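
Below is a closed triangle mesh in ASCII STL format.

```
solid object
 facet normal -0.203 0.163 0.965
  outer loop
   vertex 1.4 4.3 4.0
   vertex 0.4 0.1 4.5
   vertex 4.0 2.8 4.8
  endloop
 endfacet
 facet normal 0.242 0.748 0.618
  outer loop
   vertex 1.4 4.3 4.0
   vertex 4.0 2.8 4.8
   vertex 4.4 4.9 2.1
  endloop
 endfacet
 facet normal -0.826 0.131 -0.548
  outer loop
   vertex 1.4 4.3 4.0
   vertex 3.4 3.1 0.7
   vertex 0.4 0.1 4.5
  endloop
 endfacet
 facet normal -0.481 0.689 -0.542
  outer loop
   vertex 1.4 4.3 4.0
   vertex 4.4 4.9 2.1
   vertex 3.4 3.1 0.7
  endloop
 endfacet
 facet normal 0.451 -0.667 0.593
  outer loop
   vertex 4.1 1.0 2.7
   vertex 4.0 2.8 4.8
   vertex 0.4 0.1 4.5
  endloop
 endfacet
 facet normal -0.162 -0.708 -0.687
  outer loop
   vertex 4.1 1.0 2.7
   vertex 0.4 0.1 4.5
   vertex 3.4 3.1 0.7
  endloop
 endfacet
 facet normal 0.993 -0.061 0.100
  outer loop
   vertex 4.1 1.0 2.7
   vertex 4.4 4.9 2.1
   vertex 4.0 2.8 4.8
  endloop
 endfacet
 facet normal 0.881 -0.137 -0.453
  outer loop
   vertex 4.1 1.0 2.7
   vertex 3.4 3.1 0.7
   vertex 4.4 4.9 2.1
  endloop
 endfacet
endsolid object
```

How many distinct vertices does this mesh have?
6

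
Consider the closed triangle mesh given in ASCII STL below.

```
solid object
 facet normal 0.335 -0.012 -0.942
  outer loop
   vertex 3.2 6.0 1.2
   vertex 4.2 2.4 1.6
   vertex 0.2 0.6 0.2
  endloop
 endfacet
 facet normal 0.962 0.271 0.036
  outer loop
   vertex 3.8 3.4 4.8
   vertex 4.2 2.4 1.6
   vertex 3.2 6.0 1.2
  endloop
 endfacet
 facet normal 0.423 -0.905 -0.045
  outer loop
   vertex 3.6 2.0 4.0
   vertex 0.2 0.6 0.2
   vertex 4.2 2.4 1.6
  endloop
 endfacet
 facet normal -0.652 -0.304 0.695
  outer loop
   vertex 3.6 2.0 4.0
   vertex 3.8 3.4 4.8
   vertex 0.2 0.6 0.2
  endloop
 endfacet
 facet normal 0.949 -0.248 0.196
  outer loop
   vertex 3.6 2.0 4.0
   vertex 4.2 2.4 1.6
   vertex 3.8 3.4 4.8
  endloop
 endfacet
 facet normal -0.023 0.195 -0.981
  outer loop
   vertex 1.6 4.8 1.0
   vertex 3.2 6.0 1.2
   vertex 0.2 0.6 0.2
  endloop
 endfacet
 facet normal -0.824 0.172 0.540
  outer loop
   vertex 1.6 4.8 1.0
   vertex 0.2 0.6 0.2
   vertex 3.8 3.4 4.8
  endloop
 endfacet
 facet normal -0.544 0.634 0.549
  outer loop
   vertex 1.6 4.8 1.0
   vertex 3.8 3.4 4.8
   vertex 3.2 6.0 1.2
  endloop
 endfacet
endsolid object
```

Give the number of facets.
8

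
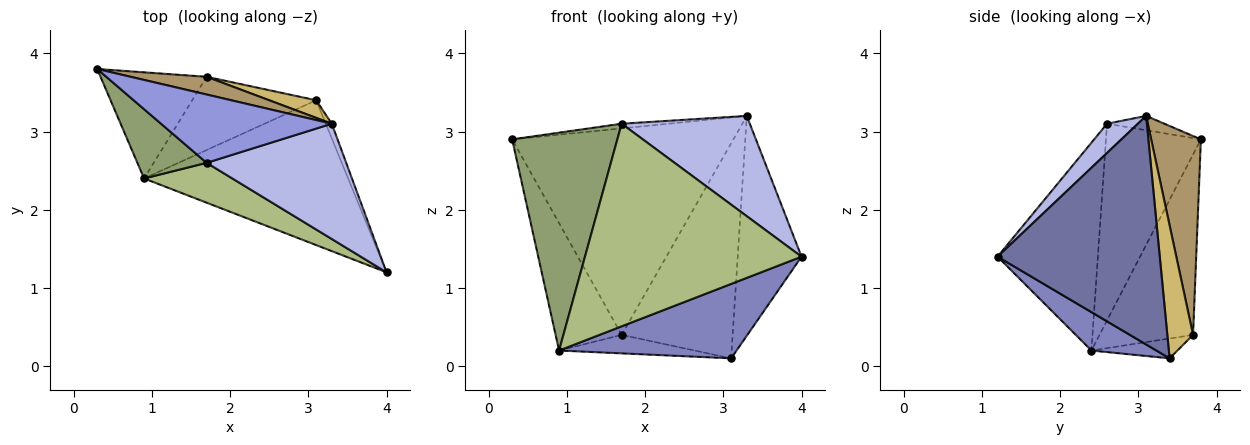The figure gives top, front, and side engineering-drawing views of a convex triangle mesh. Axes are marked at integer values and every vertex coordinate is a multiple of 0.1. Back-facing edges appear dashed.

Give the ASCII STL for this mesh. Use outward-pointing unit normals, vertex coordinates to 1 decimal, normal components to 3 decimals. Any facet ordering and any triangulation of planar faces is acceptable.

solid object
 facet normal 0.930 0.366 -0.025
  outer loop
   vertex 3.3 3.1 3.2
   vertex 4.0 1.2 1.4
   vertex 3.1 3.4 0.1
  endloop
 endfacet
 facet normal 0.165 -0.451 -0.877
  outer loop
   vertex 0.9 2.4 0.2
   vertex 3.1 3.4 0.1
   vertex 4.0 1.2 1.4
  endloop
 endfacet
 facet normal -0.083 0.068 0.994
  outer loop
   vertex 1.7 2.6 3.1
   vertex 3.3 3.1 3.2
   vertex 0.3 3.8 2.9
  endloop
 endfacet
 facet normal 0.156 -0.648 0.745
  outer loop
   vertex 1.7 2.6 3.1
   vertex 4.0 1.2 1.4
   vertex 3.3 3.1 3.2
  endloop
 endfacet
 facet normal -0.652 -0.722 0.230
  outer loop
   vertex 1.7 2.6 3.1
   vertex 0.3 3.8 2.9
   vertex 0.9 2.4 0.2
  endloop
 endfacet
 facet normal -0.414 -0.893 0.176
  outer loop
   vertex 1.7 2.6 3.1
   vertex 0.9 2.4 0.2
   vertex 4.0 1.2 1.4
  endloop
 endfacet
 facet normal -0.736 0.520 -0.433
  outer loop
   vertex 1.7 3.7 0.4
   vertex 0.9 2.4 0.2
   vertex 0.3 3.8 2.9
  endloop
 endfacet
 facet normal -0.153 0.242 -0.958
  outer loop
   vertex 1.7 3.7 0.4
   vertex 3.1 3.4 0.1
   vertex 0.9 2.4 0.2
  endloop
 endfacet
 facet normal 0.219 0.972 0.083
  outer loop
   vertex 1.7 3.7 0.4
   vertex 0.3 3.8 2.9
   vertex 3.3 3.1 3.2
  endloop
 endfacet
 facet normal 0.225 0.971 0.079
  outer loop
   vertex 1.7 3.7 0.4
   vertex 3.3 3.1 3.2
   vertex 3.1 3.4 0.1
  endloop
 endfacet
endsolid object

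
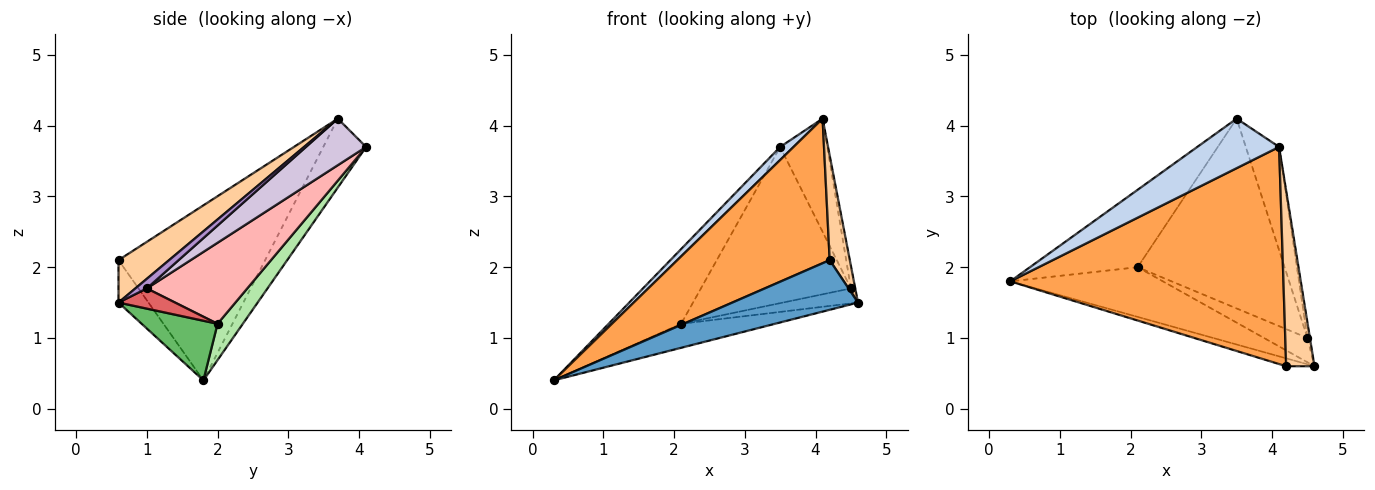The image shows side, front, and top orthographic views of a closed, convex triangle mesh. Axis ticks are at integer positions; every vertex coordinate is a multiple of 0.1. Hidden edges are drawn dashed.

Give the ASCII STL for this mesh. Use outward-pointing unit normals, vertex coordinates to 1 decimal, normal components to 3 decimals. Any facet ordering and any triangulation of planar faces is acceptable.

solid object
 facet normal -0.229 -0.961 -0.153
  outer loop
   vertex 4.2 0.6 2.1
   vertex 0.3 1.8 0.4
   vertex 4.6 0.6 1.5
  endloop
 endfacet
 facet normal -0.631 -0.197 0.750
  outer loop
   vertex 4.1 3.7 4.1
   vertex 3.5 4.1 3.7
   vertex 0.3 1.8 0.4
  endloop
 endfacet
 facet normal -0.471 -0.489 0.734
  outer loop
   vertex 4.1 3.7 4.1
   vertex 0.3 1.8 0.4
   vertex 4.2 0.6 2.1
  endloop
 endfacet
 facet normal 0.790 -0.314 0.527
  outer loop
   vertex 4.1 3.7 4.1
   vertex 4.2 0.6 2.1
   vertex 4.6 0.6 1.5
  endloop
 endfacet
 facet normal 0.332 0.411 -0.849
  outer loop
   vertex 2.1 2.0 1.2
   vertex 4.6 0.6 1.5
   vertex 0.3 1.8 0.4
  endloop
 endfacet
 facet normal 0.236 0.675 -0.699
  outer loop
   vertex 2.1 2.0 1.2
   vertex 0.3 1.8 0.4
   vertex 3.5 4.1 3.7
  endloop
 endfacet
 facet normal 0.368 0.488 -0.792
  outer loop
   vertex 4.5 1.0 1.7
   vertex 4.6 0.6 1.5
   vertex 2.1 2.0 1.2
  endloop
 endfacet
 facet normal 0.392 0.585 -0.710
  outer loop
   vertex 4.5 1.0 1.7
   vertex 2.1 2.0 1.2
   vertex 3.5 4.1 3.7
  endloop
 endfacet
 facet normal 0.908 0.346 -0.238
  outer loop
   vertex 4.5 1.0 1.7
   vertex 4.1 3.7 4.1
   vertex 4.6 0.6 1.5
  endloop
 endfacet
 facet normal 0.686 0.538 -0.491
  outer loop
   vertex 4.5 1.0 1.7
   vertex 3.5 4.1 3.7
   vertex 4.1 3.7 4.1
  endloop
 endfacet
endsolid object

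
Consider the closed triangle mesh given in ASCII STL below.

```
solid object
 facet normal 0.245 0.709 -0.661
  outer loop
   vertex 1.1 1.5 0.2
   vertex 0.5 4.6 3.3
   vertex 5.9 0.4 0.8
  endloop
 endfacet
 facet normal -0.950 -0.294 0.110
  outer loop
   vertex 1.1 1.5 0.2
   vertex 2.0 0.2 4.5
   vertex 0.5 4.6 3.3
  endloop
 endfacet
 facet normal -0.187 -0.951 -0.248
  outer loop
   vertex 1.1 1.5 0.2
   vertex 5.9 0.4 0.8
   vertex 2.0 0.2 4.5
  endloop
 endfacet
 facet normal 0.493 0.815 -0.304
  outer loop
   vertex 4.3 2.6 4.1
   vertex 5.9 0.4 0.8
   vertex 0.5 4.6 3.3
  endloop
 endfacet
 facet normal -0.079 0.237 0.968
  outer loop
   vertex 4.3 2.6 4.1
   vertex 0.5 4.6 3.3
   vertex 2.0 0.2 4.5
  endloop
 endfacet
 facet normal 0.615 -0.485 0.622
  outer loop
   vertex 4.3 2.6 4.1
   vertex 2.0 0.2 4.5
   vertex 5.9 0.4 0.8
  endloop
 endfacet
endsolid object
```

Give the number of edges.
9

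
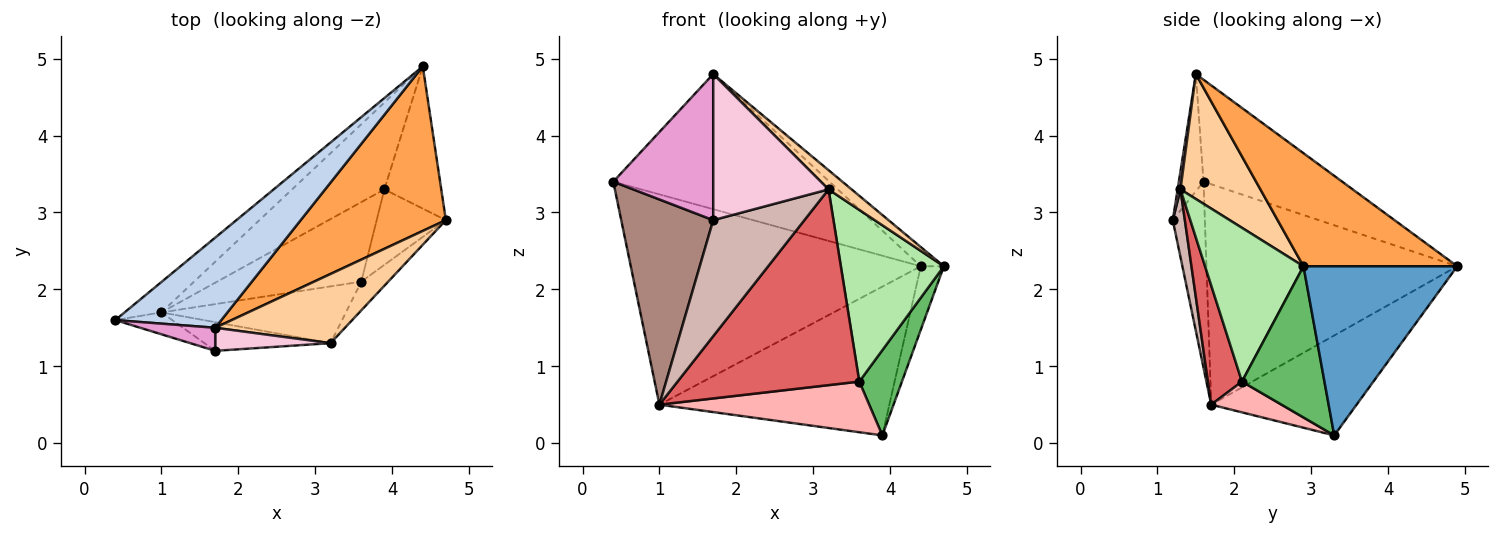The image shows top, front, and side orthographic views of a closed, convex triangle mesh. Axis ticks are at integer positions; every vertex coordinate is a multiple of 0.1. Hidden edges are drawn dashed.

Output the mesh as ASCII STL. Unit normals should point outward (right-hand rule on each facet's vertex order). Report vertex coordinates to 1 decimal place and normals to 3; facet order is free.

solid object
 facet normal 0.938 0.141 -0.316
  outer loop
   vertex 3.9 3.3 0.1
   vertex 4.4 4.9 2.3
   vertex 4.7 2.9 2.3
  endloop
 endfacet
 facet normal -0.471 0.734 0.490
  outer loop
   vertex 1.7 1.5 4.8
   vertex 4.4 4.9 2.3
   vertex 0.4 1.6 3.4
  endloop
 endfacet
 facet normal 0.612 0.092 0.786
  outer loop
   vertex 1.7 1.5 4.8
   vertex 4.7 2.9 2.3
   vertex 4.4 4.9 2.3
  endloop
 endfacet
 facet normal 0.680 -0.196 0.706
  outer loop
   vertex 3.2 1.3 3.3
   vertex 4.7 2.9 2.3
   vertex 1.7 1.5 4.8
  endloop
 endfacet
 facet normal 0.823 -0.425 -0.377
  outer loop
   vertex 3.6 2.1 0.8
   vertex 3.9 3.3 0.1
   vertex 4.7 2.9 2.3
  endloop
 endfacet
 facet normal 0.686 -0.718 -0.120
  outer loop
   vertex 3.6 2.1 0.8
   vertex 4.7 2.9 2.3
   vertex 3.2 1.3 3.3
  endloop
 endfacet
 facet normal 0.177 -0.945 -0.274
  outer loop
   vertex 1.0 1.7 0.5
   vertex 3.6 2.1 0.8
   vertex 3.2 1.3 3.3
  endloop
 endfacet
 facet normal 0.177 -0.529 -0.830
  outer loop
   vertex 1.0 1.7 0.5
   vertex 3.9 3.3 0.1
   vertex 3.6 2.1 0.8
  endloop
 endfacet
 facet normal -0.650 0.752 -0.109
  outer loop
   vertex 1.0 1.7 0.5
   vertex 0.4 1.6 3.4
   vertex 4.4 4.9 2.3
  endloop
 endfacet
 facet normal -0.479 0.758 -0.442
  outer loop
   vertex 1.0 1.7 0.5
   vertex 4.4 4.9 2.3
   vertex 3.9 3.3 0.1
  endloop
 endfacet
 facet normal -0.328 -0.939 -0.100
  outer loop
   vertex 1.7 1.2 2.9
   vertex 0.4 1.6 3.4
   vertex 1.0 1.7 0.5
  endloop
 endfacet
 facet normal 0.128 -0.963 -0.238
  outer loop
   vertex 1.7 1.2 2.9
   vertex 1.0 1.7 0.5
   vertex 3.2 1.3 3.3
  endloop
 endfacet
 facet normal -0.237 -0.960 0.152
  outer loop
   vertex 1.7 1.2 2.9
   vertex 1.7 1.5 4.8
   vertex 0.4 1.6 3.4
  endloop
 endfacet
 facet normal 0.024 -0.987 0.156
  outer loop
   vertex 1.7 1.2 2.9
   vertex 3.2 1.3 3.3
   vertex 1.7 1.5 4.8
  endloop
 endfacet
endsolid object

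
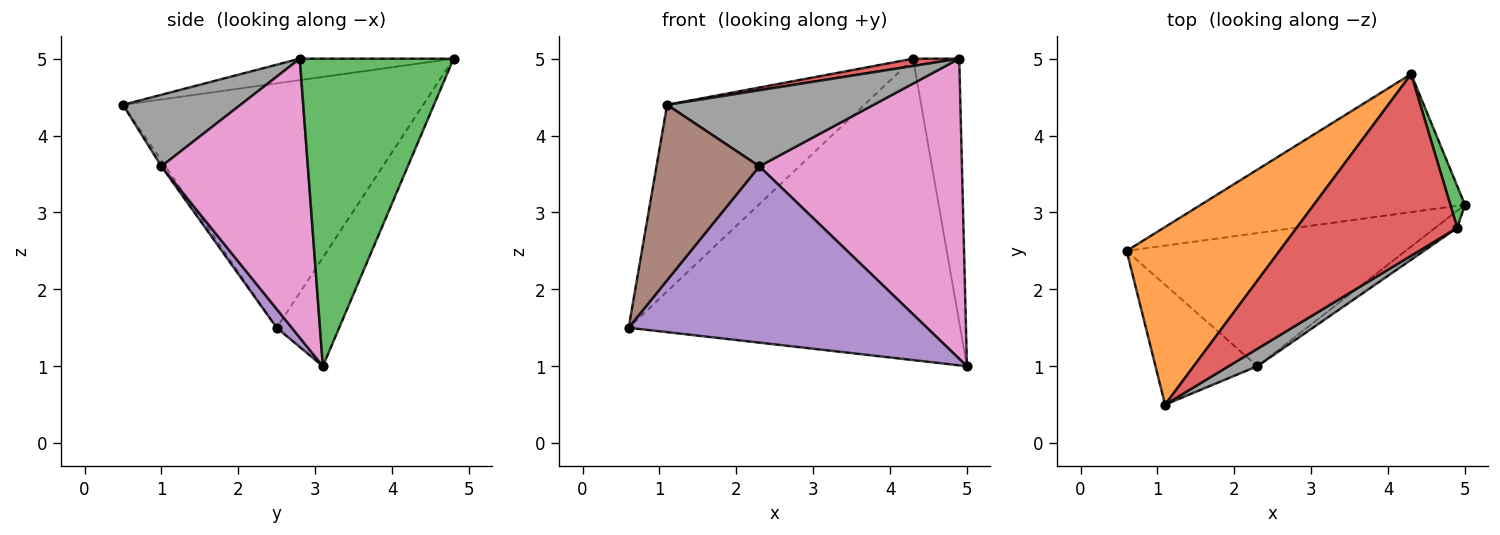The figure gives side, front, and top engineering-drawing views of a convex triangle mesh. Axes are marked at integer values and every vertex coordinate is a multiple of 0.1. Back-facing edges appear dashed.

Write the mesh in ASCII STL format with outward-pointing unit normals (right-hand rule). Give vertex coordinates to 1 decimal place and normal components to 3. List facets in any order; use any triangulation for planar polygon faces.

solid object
 facet normal -0.169 0.896 -0.410
  outer loop
   vertex 4.3 4.8 5.0
   vertex 5.0 3.1 1.0
   vertex 0.6 2.5 1.5
  endloop
 endfacet
 facet normal -0.741 0.487 0.463
  outer loop
   vertex 4.3 4.8 5.0
   vertex 0.6 2.5 1.5
   vertex 1.1 0.5 4.4
  endloop
 endfacet
 facet normal 0.957 0.287 0.045
  outer loop
   vertex 4.9 2.8 5.0
   vertex 5.0 3.1 1.0
   vertex 4.3 4.8 5.0
  endloop
 endfacet
 facet normal -0.132 -0.040 0.990
  outer loop
   vertex 4.9 2.8 5.0
   vertex 4.3 4.8 5.0
   vertex 1.1 0.5 4.4
  endloop
 endfacet
 facet normal 0.040 -0.797 -0.602
  outer loop
   vertex 2.3 1.0 3.6
   vertex 0.6 2.5 1.5
   vertex 5.0 3.1 1.0
  endloop
 endfacet
 facet normal -0.032 -0.825 -0.564
  outer loop
   vertex 2.3 1.0 3.6
   vertex 1.1 0.5 4.4
   vertex 0.6 2.5 1.5
  endloop
 endfacet
 facet normal 0.585 -0.810 -0.046
  outer loop
   vertex 2.3 1.0 3.6
   vertex 5.0 3.1 1.0
   vertex 4.9 2.8 5.0
  endloop
 endfacet
 facet normal 0.485 -0.852 0.195
  outer loop
   vertex 2.3 1.0 3.6
   vertex 4.9 2.8 5.0
   vertex 1.1 0.5 4.4
  endloop
 endfacet
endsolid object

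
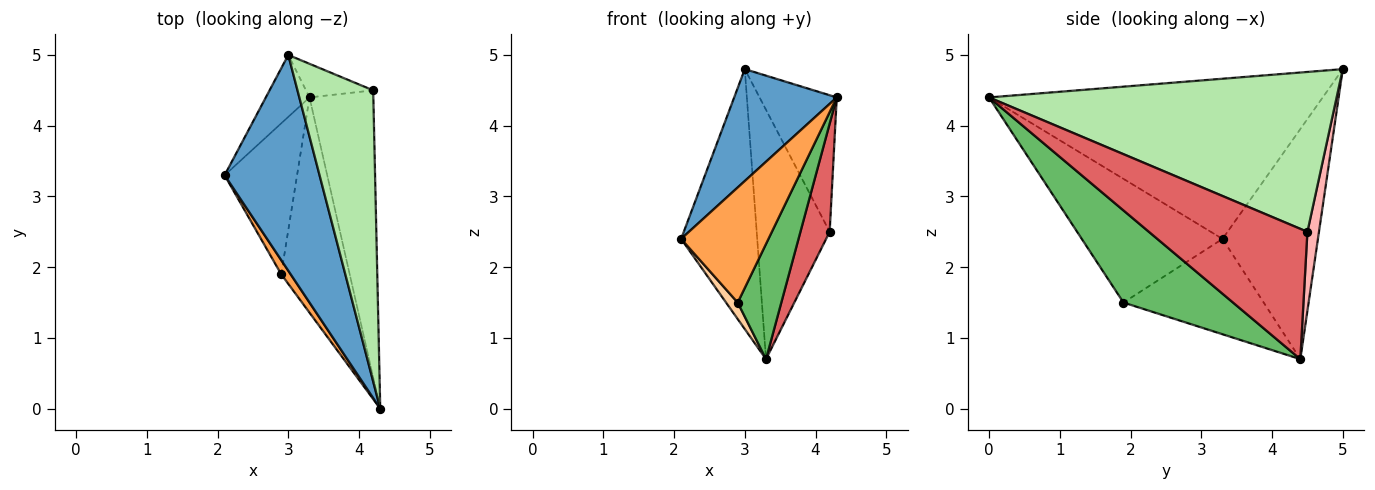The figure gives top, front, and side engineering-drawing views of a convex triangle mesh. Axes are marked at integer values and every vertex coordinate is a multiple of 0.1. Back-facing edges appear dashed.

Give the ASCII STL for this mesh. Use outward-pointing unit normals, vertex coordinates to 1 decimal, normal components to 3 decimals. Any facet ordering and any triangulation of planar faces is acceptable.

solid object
 facet normal -0.832 -0.256 0.493
  outer loop
   vertex 3.0 5.0 4.8
   vertex 2.1 3.3 2.4
   vertex 4.3 0.0 4.4
  endloop
 endfacet
 facet normal -0.773 0.617 -0.147
  outer loop
   vertex 3.3 4.4 0.7
   vertex 2.1 3.3 2.4
   vertex 3.0 5.0 4.8
  endloop
 endfacet
 facet normal -0.848 -0.526 0.065
  outer loop
   vertex 2.9 1.9 1.5
   vertex 4.3 0.0 4.4
   vertex 2.1 3.3 2.4
  endloop
 endfacet
 facet normal -0.795 -0.066 -0.604
  outer loop
   vertex 2.9 1.9 1.5
   vertex 2.1 3.3 2.4
   vertex 3.3 4.4 0.7
  endloop
 endfacet
 facet normal 0.764 -0.304 -0.568
  outer loop
   vertex 2.9 1.9 1.5
   vertex 3.3 4.4 0.7
   vertex 4.3 0.0 4.4
  endloop
 endfacet
 facet normal 0.886 0.197 0.420
  outer loop
   vertex 4.2 4.5 2.5
   vertex 3.0 5.0 4.8
   vertex 4.3 0.0 4.4
  endloop
 endfacet
 facet normal 0.886 -0.164 -0.434
  outer loop
   vertex 4.2 4.5 2.5
   vertex 4.3 0.0 4.4
   vertex 3.3 4.4 0.7
  endloop
 endfacet
 facet normal 0.155 0.979 -0.132
  outer loop
   vertex 4.2 4.5 2.5
   vertex 3.3 4.4 0.7
   vertex 3.0 5.0 4.8
  endloop
 endfacet
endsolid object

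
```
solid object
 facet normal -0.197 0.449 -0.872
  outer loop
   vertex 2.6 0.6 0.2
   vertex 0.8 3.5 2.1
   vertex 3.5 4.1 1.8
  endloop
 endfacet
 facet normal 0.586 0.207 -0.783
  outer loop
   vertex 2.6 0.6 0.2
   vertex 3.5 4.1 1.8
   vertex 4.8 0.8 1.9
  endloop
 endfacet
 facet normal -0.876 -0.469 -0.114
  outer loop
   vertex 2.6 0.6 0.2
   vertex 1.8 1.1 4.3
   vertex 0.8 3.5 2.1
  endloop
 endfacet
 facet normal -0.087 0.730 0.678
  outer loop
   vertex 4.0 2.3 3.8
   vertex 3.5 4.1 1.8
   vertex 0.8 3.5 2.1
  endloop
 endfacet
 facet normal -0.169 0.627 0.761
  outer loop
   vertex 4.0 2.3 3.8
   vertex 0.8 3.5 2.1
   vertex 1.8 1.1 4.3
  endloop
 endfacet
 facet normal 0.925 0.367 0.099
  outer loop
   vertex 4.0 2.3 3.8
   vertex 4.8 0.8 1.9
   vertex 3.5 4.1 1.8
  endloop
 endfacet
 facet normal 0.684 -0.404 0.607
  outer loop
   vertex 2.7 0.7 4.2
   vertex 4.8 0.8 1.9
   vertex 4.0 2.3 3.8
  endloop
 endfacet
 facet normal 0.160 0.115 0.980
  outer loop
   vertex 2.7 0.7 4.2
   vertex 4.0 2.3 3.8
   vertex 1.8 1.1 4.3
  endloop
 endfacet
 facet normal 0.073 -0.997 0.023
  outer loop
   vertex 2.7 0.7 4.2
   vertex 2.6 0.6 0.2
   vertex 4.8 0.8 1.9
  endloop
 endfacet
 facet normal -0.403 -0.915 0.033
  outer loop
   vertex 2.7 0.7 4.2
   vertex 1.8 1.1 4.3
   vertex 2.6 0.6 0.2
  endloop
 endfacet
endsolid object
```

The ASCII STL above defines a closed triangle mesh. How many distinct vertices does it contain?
7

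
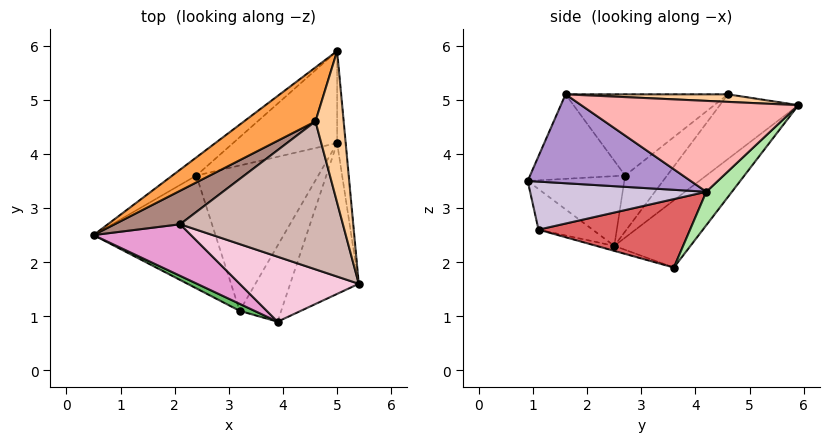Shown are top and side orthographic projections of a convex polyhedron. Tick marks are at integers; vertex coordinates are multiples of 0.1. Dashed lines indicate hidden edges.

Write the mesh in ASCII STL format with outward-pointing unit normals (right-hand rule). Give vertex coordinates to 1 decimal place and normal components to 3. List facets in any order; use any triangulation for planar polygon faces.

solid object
 facet normal -0.521 0.833 -0.187
  outer loop
   vertex 2.4 3.6 1.9
   vertex 0.5 2.5 2.3
   vertex 5.0 5.9 4.9
  endloop
 endfacet
 facet normal -0.039 -0.281 -0.959
  outer loop
   vertex 3.2 1.1 2.6
   vertex 0.5 2.5 2.3
   vertex 2.4 3.6 1.9
  endloop
 endfacet
 facet normal -0.639 0.305 0.706
  outer loop
   vertex 4.6 4.6 5.1
   vertex 5.0 5.9 4.9
   vertex 0.5 2.5 2.3
  endloop
 endfacet
 facet normal 0.258 0.069 0.964
  outer loop
   vertex 4.6 4.6 5.1
   vertex 5.4 1.6 5.1
   vertex 5.0 5.9 4.9
  endloop
 endfacet
 facet normal -0.468 -0.867 0.172
  outer loop
   vertex 3.9 0.9 3.5
   vertex 0.5 2.5 2.3
   vertex 3.2 1.1 2.6
  endloop
 endfacet
 facet normal 0.228 0.667 -0.709
  outer loop
   vertex 5.0 4.2 3.3
   vertex 2.4 3.6 1.9
   vertex 5.0 5.9 4.9
  endloop
 endfacet
 facet normal 0.488 -0.087 -0.869
  outer loop
   vertex 5.0 4.2 3.3
   vertex 3.2 1.1 2.6
   vertex 2.4 3.6 1.9
  endloop
 endfacet
 facet normal 0.992 0.088 -0.093
  outer loop
   vertex 5.0 4.2 3.3
   vertex 5.0 5.9 4.9
   vertex 5.4 1.6 5.1
  endloop
 endfacet
 facet normal 0.758 -0.288 -0.585
  outer loop
   vertex 5.0 4.2 3.3
   vertex 5.4 1.6 5.1
   vertex 3.9 0.9 3.5
  endloop
 endfacet
 facet normal 0.727 -0.280 -0.627
  outer loop
   vertex 5.0 4.2 3.3
   vertex 3.9 0.9 3.5
   vertex 3.2 1.1 2.6
  endloop
 endfacet
 facet normal -0.630 0.247 0.737
  outer loop
   vertex 2.1 2.7 3.6
   vertex 4.6 4.6 5.1
   vertex 0.5 2.5 2.3
  endloop
 endfacet
 facet normal -0.443 -0.118 0.889
  outer loop
   vertex 2.1 2.7 3.6
   vertex 5.4 1.6 5.1
   vertex 4.6 4.6 5.1
  endloop
 endfacet
 facet normal -0.493 -0.531 0.689
  outer loop
   vertex 2.1 2.7 3.6
   vertex 0.5 2.5 2.3
   vertex 3.9 0.9 3.5
  endloop
 endfacet
 facet normal -0.491 -0.529 0.692
  outer loop
   vertex 2.1 2.7 3.6
   vertex 3.9 0.9 3.5
   vertex 5.4 1.6 5.1
  endloop
 endfacet
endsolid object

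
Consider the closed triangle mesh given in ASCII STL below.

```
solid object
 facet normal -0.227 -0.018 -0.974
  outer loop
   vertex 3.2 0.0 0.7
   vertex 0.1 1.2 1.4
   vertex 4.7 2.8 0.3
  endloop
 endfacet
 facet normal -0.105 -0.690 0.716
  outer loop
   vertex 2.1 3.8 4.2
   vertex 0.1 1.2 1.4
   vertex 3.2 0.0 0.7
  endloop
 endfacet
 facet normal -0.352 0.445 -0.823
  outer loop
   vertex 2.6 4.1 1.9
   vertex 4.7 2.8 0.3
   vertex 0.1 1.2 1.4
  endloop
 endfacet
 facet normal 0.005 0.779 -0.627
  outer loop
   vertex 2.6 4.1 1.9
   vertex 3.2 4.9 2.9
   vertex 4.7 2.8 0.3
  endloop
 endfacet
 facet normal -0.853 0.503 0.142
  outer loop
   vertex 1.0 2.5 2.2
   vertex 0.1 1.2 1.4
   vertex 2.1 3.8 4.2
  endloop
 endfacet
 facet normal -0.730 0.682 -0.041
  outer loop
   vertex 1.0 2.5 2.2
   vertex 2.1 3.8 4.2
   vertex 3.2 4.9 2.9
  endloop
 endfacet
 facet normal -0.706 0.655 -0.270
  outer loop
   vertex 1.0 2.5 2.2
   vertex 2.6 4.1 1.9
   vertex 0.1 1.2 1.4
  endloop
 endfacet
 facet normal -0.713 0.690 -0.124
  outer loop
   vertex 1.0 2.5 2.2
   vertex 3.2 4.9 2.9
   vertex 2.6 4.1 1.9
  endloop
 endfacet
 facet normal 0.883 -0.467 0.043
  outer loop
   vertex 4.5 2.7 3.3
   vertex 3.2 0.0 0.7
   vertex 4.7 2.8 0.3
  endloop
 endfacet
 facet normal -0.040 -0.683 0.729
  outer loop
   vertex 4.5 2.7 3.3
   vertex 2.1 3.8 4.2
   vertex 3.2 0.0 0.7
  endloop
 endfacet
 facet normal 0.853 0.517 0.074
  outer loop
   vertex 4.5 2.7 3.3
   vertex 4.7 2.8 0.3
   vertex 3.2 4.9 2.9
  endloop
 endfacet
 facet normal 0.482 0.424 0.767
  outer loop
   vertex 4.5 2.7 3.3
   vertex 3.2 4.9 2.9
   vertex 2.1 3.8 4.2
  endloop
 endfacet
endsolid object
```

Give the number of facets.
12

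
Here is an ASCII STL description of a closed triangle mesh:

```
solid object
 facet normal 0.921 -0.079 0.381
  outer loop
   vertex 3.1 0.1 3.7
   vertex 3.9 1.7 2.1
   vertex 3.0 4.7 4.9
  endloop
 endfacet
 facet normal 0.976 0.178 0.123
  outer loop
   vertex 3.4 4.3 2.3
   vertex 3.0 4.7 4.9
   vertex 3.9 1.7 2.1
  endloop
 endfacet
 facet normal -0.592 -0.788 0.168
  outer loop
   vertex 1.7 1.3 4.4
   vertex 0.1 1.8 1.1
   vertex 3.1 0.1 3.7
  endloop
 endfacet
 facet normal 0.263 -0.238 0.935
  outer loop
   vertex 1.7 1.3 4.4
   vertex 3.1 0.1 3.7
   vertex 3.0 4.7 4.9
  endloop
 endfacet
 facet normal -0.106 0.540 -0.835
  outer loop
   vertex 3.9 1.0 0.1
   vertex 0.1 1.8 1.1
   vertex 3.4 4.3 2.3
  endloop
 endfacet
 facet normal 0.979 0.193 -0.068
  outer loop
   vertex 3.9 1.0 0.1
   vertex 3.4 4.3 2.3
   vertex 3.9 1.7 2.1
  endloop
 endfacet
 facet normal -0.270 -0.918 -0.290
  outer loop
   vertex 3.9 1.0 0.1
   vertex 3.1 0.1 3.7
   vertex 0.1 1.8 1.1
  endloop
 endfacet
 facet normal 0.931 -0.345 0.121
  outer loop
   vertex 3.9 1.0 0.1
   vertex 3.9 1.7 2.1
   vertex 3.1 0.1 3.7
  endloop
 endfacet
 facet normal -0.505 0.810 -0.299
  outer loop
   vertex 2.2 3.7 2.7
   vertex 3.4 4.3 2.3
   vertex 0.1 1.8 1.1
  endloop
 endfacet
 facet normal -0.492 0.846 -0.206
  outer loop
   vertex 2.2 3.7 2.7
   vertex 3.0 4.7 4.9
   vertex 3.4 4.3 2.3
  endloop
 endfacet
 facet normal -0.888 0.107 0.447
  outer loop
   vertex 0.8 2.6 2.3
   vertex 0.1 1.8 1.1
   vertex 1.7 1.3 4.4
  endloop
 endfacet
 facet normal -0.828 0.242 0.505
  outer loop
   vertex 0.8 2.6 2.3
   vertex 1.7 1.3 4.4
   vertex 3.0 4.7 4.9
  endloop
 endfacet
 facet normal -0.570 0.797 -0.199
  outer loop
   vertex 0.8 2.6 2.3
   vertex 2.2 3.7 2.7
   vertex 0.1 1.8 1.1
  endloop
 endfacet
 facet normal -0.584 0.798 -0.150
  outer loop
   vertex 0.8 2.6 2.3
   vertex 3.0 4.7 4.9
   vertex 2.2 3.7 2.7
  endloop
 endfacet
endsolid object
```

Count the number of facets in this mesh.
14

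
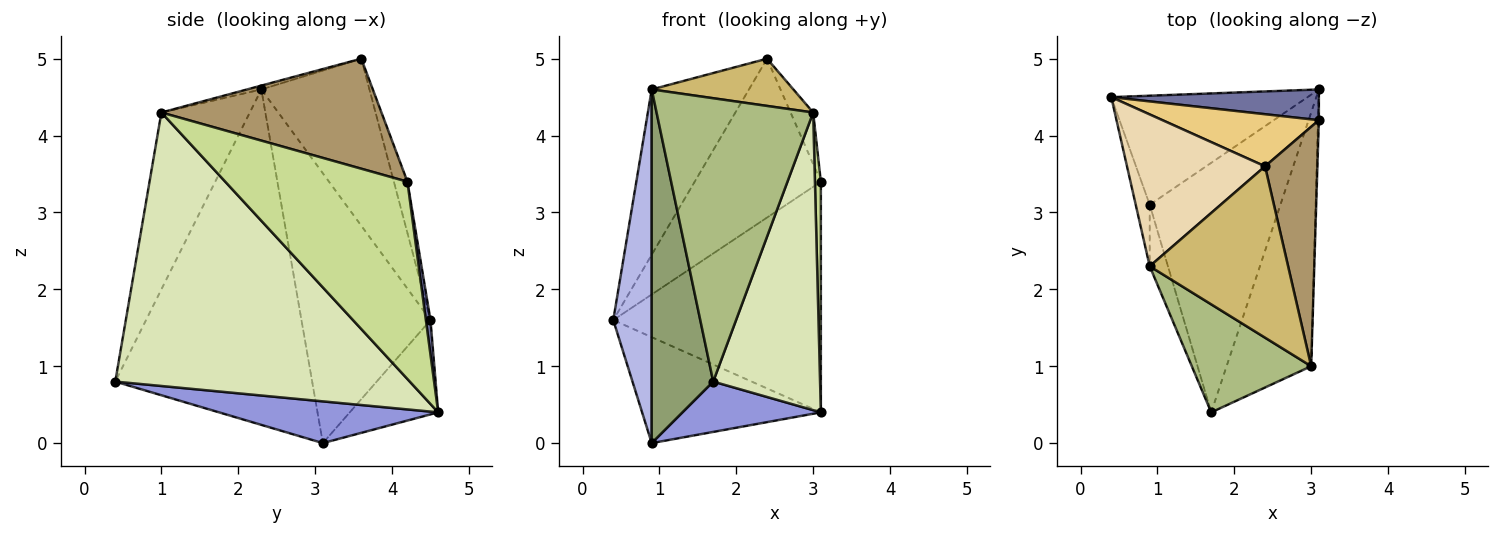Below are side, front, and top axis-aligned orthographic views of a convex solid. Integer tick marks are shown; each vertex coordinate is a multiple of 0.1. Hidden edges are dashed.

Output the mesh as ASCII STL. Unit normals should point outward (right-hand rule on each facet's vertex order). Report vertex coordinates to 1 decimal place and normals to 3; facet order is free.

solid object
 facet normal 0.022 0.991 0.132
  outer loop
   vertex 3.1 4.6 0.4
   vertex 0.4 4.5 1.6
   vertex 3.1 4.2 3.4
  endloop
 endfacet
 facet normal -0.326 0.659 -0.678
  outer loop
   vertex 0.9 3.1 0.0
   vertex 0.4 4.5 1.6
   vertex 3.1 4.6 0.4
  endloop
 endfacet
 facet normal 0.299 -0.189 -0.936
  outer loop
   vertex 0.9 3.1 0.0
   vertex 3.1 4.6 0.4
   vertex 1.7 0.4 0.8
  endloop
 endfacet
 facet normal -0.957 -0.285 -0.050
  outer loop
   vertex 0.9 3.1 0.0
   vertex 0.9 2.3 4.6
   vertex 0.4 4.5 1.6
  endloop
 endfacet
 facet normal -0.953 -0.298 -0.052
  outer loop
   vertex 0.9 3.1 0.0
   vertex 1.7 0.4 0.8
   vertex 0.9 2.3 4.6
  endloop
 endfacet
 facet normal -0.467 -0.826 0.315
  outer loop
   vertex 3.0 1.0 4.3
   vertex 0.9 2.3 4.6
   vertex 1.7 0.4 0.8
  endloop
 endfacet
 facet normal 0.999 -0.032 -0.004
  outer loop
   vertex 3.0 1.0 4.3
   vertex 3.1 4.6 0.4
   vertex 3.1 4.2 3.4
  endloop
 endfacet
 facet normal 0.903 -0.327 -0.279
  outer loop
   vertex 3.0 1.0 4.3
   vertex 1.7 0.4 0.8
   vertex 3.1 4.6 0.4
  endloop
 endfacet
 facet normal 0.899 0.092 0.428
  outer loop
   vertex 2.4 3.6 5.0
   vertex 3.0 1.0 4.3
   vertex 3.1 4.2 3.4
  endloop
 endfacet
 facet normal -0.027 -0.266 0.964
  outer loop
   vertex 2.4 3.6 5.0
   vertex 0.9 2.3 4.6
   vertex 3.0 1.0 4.3
  endloop
 endfacet
 facet normal -0.102 0.945 0.310
  outer loop
   vertex 2.4 3.6 5.0
   vertex 3.1 4.2 3.4
   vertex 0.4 4.5 1.6
  endloop
 endfacet
 facet normal -0.633 0.570 0.523
  outer loop
   vertex 2.4 3.6 5.0
   vertex 0.4 4.5 1.6
   vertex 0.9 2.3 4.6
  endloop
 endfacet
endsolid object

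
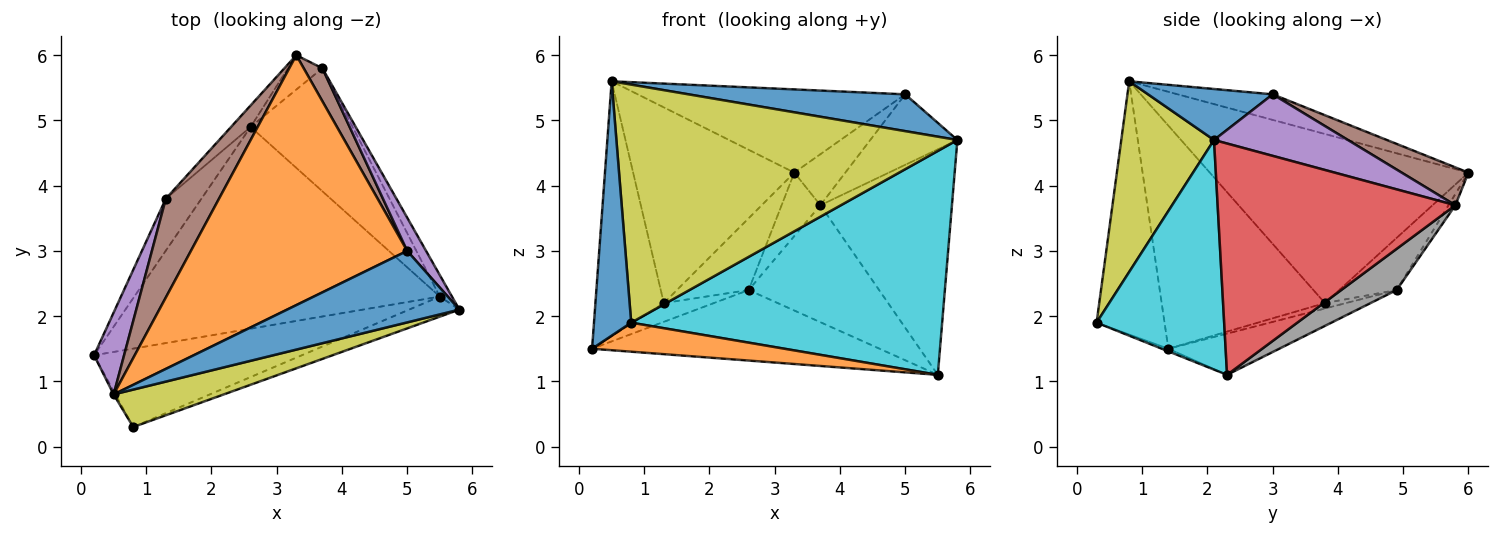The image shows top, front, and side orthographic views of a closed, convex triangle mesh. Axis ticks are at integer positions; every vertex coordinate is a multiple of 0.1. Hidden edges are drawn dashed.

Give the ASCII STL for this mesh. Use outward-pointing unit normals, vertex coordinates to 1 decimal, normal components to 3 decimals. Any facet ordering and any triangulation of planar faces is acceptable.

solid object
 facet normal 0.255 -0.443 0.860
  outer loop
   vertex 5.0 3.0 5.4
   vertex 0.5 0.8 5.6
   vertex 5.8 2.1 4.7
  endloop
 endfacet
 facet normal -0.112 0.314 0.943
  outer loop
   vertex 5.0 3.0 5.4
   vertex 3.3 6.0 4.2
   vertex 0.5 0.8 5.6
  endloop
 endfacet
 facet normal -0.126 0.327 -0.936
  outer loop
   vertex 2.6 4.9 2.4
   vertex 5.5 2.3 1.1
   vertex 0.2 1.4 1.5
  endloop
 endfacet
 facet normal 0.874 0.484 -0.046
  outer loop
   vertex 3.7 5.8 3.7
   vertex 5.8 2.1 4.7
   vertex 5.5 2.3 1.1
  endloop
 endfacet
 facet normal 0.812 0.528 0.249
  outer loop
   vertex 3.7 5.8 3.7
   vertex 5.0 3.0 5.4
   vertex 5.8 2.1 4.7
  endloop
 endfacet
 facet normal 0.740 0.565 0.366
  outer loop
   vertex 3.7 5.8 3.7
   vertex 3.3 6.0 4.2
   vertex 5.0 3.0 5.4
  endloop
 endfacet
 facet normal -0.154 0.869 -0.471
  outer loop
   vertex 3.7 5.8 3.7
   vertex 2.6 4.9 2.4
   vertex 3.3 6.0 4.2
  endloop
 endfacet
 facet normal 0.281 0.661 -0.696
  outer loop
   vertex 3.7 5.8 3.7
   vertex 5.5 2.3 1.1
   vertex 2.6 4.9 2.4
  endloop
 endfacet
 facet normal 0.259 -0.954 0.150
  outer loop
   vertex 0.8 0.3 1.9
   vertex 5.8 2.1 4.7
   vertex 0.5 0.8 5.6
  endloop
 endfacet
 facet normal 0.378 -0.922 -0.083
  outer loop
   vertex 0.8 0.3 1.9
   vertex 5.5 2.3 1.1
   vertex 5.8 2.1 4.7
  endloop
 endfacet
 facet normal -0.877 -0.481 -0.006
  outer loop
   vertex 0.8 0.3 1.9
   vertex 0.5 0.8 5.6
   vertex 0.2 1.4 1.5
  endloop
 endfacet
 facet normal -0.012 -0.347 -0.938
  outer loop
   vertex 0.8 0.3 1.9
   vertex 0.2 1.4 1.5
   vertex 5.5 2.3 1.1
  endloop
 endfacet
 facet normal -0.141 0.336 -0.931
  outer loop
   vertex 1.3 3.8 2.2
   vertex 2.6 4.9 2.4
   vertex 0.2 1.4 1.5
  endloop
 endfacet
 facet normal -0.608 0.760 -0.228
  outer loop
   vertex 1.3 3.8 2.2
   vertex 3.3 6.0 4.2
   vertex 2.6 4.9 2.4
  endloop
 endfacet
 facet normal -0.915 0.384 0.123
  outer loop
   vertex 1.3 3.8 2.2
   vertex 0.2 1.4 1.5
   vertex 0.5 0.8 5.6
  endloop
 endfacet
 facet normal -0.820 0.511 0.258
  outer loop
   vertex 1.3 3.8 2.2
   vertex 0.5 0.8 5.6
   vertex 3.3 6.0 4.2
  endloop
 endfacet
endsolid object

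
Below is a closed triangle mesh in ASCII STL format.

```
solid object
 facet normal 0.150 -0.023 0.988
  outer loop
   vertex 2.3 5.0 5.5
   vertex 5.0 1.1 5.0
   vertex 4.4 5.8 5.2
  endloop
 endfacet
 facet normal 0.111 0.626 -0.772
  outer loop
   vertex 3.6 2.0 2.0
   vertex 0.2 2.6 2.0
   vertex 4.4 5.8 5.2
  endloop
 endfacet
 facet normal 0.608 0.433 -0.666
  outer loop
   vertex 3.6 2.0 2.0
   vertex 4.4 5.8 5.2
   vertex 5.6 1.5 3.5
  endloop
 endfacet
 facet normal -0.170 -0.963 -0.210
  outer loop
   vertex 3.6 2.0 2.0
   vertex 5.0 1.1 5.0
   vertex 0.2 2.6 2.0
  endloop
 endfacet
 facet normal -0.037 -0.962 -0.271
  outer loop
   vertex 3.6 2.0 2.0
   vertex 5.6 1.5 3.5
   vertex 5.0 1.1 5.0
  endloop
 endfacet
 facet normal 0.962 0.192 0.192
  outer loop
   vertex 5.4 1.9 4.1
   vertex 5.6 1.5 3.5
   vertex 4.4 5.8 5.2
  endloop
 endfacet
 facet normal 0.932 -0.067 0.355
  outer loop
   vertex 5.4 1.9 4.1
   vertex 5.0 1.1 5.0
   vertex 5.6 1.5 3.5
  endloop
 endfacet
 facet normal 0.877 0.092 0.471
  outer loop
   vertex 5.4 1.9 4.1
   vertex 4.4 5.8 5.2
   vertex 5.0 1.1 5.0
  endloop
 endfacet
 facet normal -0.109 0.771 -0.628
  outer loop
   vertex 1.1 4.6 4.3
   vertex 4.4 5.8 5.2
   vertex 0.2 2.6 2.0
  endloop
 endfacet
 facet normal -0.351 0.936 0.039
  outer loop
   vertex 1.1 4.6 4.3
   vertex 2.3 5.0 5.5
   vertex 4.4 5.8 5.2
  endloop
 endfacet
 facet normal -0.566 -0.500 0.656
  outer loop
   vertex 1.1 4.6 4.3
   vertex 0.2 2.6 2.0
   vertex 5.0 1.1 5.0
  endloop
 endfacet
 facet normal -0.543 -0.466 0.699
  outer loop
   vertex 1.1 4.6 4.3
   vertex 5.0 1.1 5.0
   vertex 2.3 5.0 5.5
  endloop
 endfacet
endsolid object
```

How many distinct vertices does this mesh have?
8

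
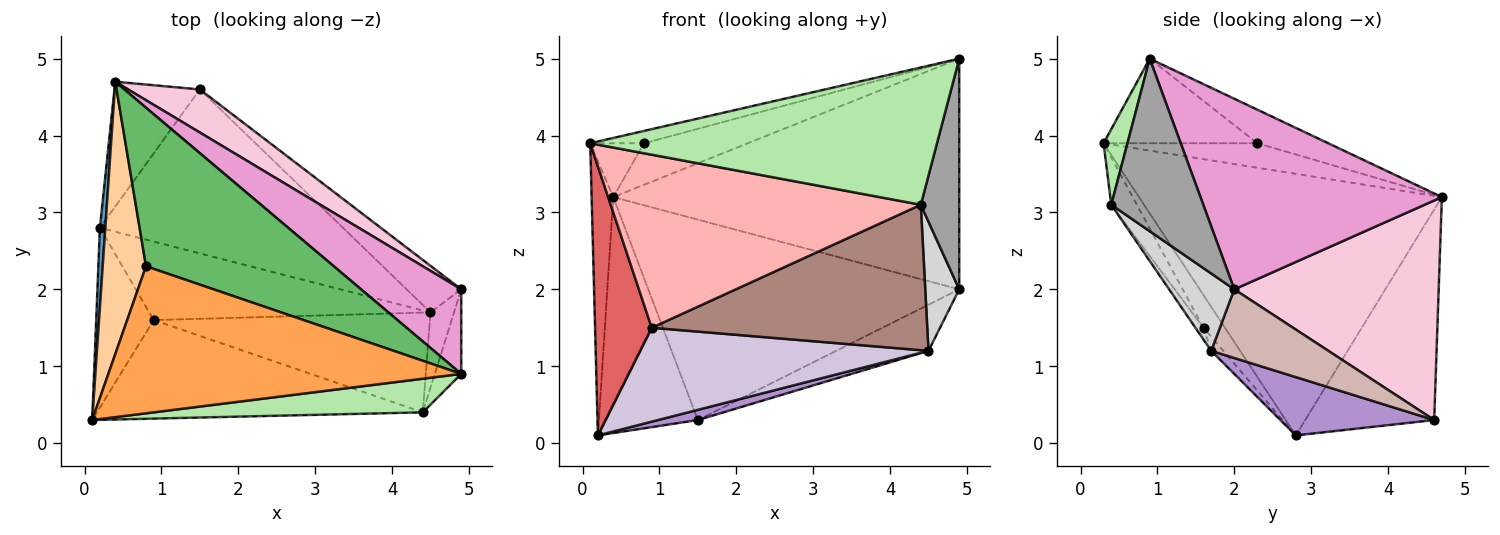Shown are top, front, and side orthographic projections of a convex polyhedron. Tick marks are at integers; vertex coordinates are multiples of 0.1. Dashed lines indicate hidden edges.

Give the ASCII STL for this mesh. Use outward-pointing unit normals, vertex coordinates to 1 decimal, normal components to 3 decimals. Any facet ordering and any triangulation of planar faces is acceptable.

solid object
 facet normal -0.997 0.071 0.021
  outer loop
   vertex 0.2 2.8 0.1
   vertex 0.1 0.3 3.9
   vertex 0.4 4.7 3.2
  endloop
 endfacet
 facet normal -0.755 0.579 -0.306
  outer loop
   vertex 1.5 4.6 0.3
   vertex 0.2 2.8 0.1
   vertex 0.4 4.7 3.2
  endloop
 endfacet
 facet normal -0.232 0.081 0.969
  outer loop
   vertex 0.8 2.3 3.9
   vertex 0.1 0.3 3.9
   vertex 4.9 0.9 5.0
  endloop
 endfacet
 facet normal -0.484 0.170 0.858
  outer loop
   vertex 0.8 2.3 3.9
   vertex 0.4 4.7 3.2
   vertex 0.1 0.3 3.9
  endloop
 endfacet
 facet normal -0.171 0.250 0.953
  outer loop
   vertex 0.8 2.3 3.9
   vertex 4.9 0.9 5.0
   vertex 0.4 4.7 3.2
  endloop
 endfacet
 facet normal 0.067 -0.969 0.237
  outer loop
   vertex 4.4 0.4 3.1
   vertex 4.9 0.9 5.0
   vertex 0.1 0.3 3.9
  endloop
 endfacet
 facet normal -0.300 -0.793 -0.530
  outer loop
   vertex 0.9 1.6 1.5
   vertex 0.1 0.3 3.9
   vertex 0.2 2.8 0.1
  endloop
 endfacet
 facet normal -0.072 -0.867 -0.493
  outer loop
   vertex 0.9 1.6 1.5
   vertex 4.4 0.4 3.1
   vertex 0.1 0.3 3.9
  endloop
 endfacet
 facet normal 0.233 -0.060 -0.971
  outer loop
   vertex 4.5 1.7 1.2
   vertex 0.2 2.8 0.1
   vertex 1.5 4.6 0.3
  endloop
 endfacet
 facet normal -0.032 -0.767 -0.641
  outer loop
   vertex 4.5 1.7 1.2
   vertex 0.9 1.6 1.5
   vertex 0.2 2.8 0.1
  endloop
 endfacet
 facet normal -0.024 -0.824 -0.565
  outer loop
   vertex 4.5 1.7 1.2
   vertex 4.4 0.4 3.1
   vertex 0.9 1.6 1.5
  endloop
 endfacet
 facet normal 0.666 0.525 -0.530
  outer loop
   vertex 4.9 2.0 2.0
   vertex 4.5 1.7 1.2
   vertex 1.5 4.6 0.3
  endloop
 endfacet
 facet normal 0.548 0.785 0.288
  outer loop
   vertex 4.9 2.0 2.0
   vertex 0.4 4.7 3.2
   vertex 4.9 0.9 5.0
  endloop
 endfacet
 facet normal 0.541 0.823 0.177
  outer loop
   vertex 4.9 2.0 2.0
   vertex 1.5 4.6 0.3
   vertex 0.4 4.7 3.2
  endloop
 endfacet
 facet normal 0.914 -0.382 -0.140
  outer loop
   vertex 4.9 2.0 2.0
   vertex 4.9 0.9 5.0
   vertex 4.4 0.4 3.1
  endloop
 endfacet
 facet normal 0.856 -0.447 -0.261
  outer loop
   vertex 4.9 2.0 2.0
   vertex 4.4 0.4 3.1
   vertex 4.5 1.7 1.2
  endloop
 endfacet
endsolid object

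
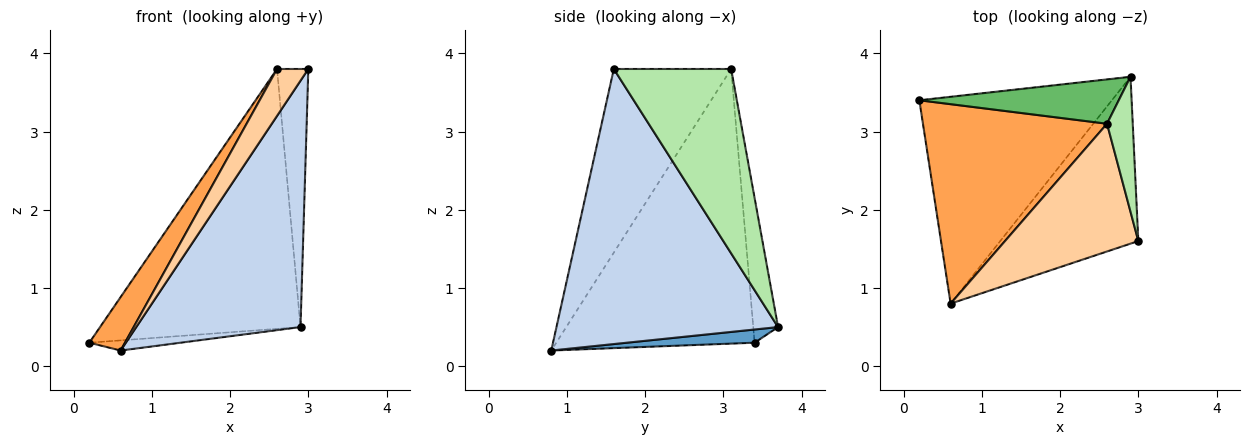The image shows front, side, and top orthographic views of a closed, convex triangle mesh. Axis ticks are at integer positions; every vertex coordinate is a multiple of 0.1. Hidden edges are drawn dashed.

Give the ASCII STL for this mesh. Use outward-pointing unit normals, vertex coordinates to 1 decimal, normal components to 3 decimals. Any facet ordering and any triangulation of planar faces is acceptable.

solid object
 facet normal 0.068 0.049 -0.996
  outer loop
   vertex 2.9 3.7 0.5
   vertex 0.6 0.8 0.2
   vertex 0.2 3.4 0.3
  endloop
 endfacet
 facet normal 0.745 -0.552 -0.374
  outer loop
   vertex 2.9 3.7 0.5
   vertex 3.0 1.6 3.8
   vertex 0.6 0.8 0.2
  endloop
 endfacet
 facet normal -0.822 -0.148 0.551
  outer loop
   vertex 2.6 3.1 3.8
   vertex 0.2 3.4 0.3
   vertex 0.6 0.8 0.2
  endloop
 endfacet
 facet normal -0.791 -0.211 0.574
  outer loop
   vertex 2.6 3.1 3.8
   vertex 0.6 0.8 0.2
   vertex 3.0 1.6 3.8
  endloop
 endfacet
 facet normal -0.121 0.979 0.167
  outer loop
   vertex 2.6 3.1 3.8
   vertex 2.9 3.7 0.5
   vertex 0.2 3.4 0.3
  endloop
 endfacet
 facet normal 0.958 0.255 0.133
  outer loop
   vertex 2.6 3.1 3.8
   vertex 3.0 1.6 3.8
   vertex 2.9 3.7 0.5
  endloop
 endfacet
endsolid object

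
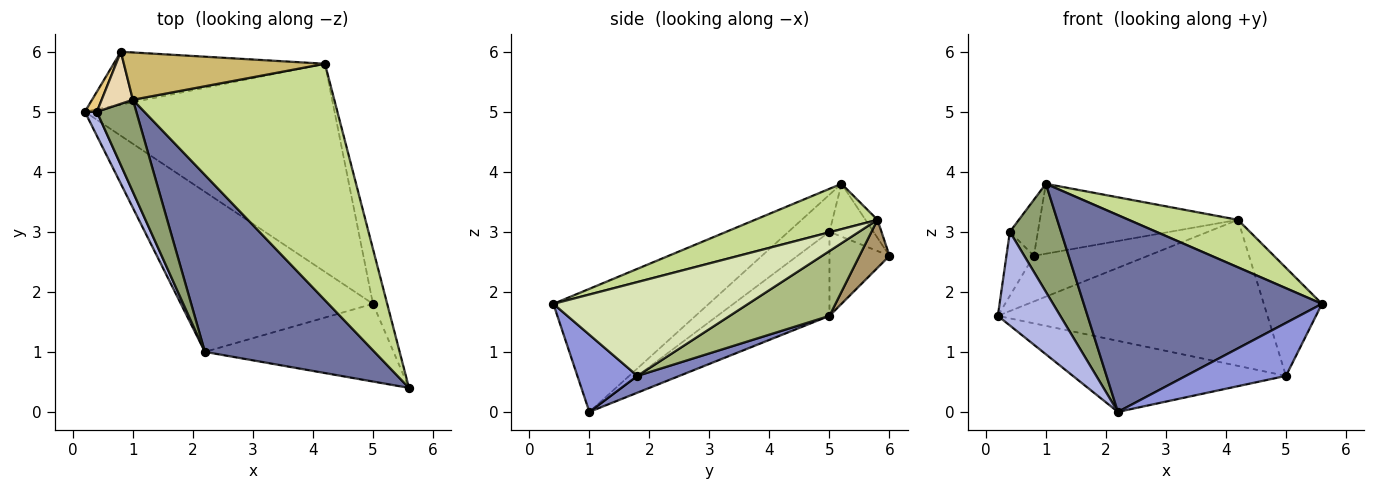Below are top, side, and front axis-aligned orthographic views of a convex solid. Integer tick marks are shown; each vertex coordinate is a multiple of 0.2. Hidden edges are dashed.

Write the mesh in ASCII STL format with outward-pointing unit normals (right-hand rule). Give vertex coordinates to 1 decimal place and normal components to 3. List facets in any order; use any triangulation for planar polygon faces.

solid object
 facet normal -0.437 -0.669 0.602
  outer loop
   vertex 1.0 5.2 3.8
   vertex 2.2 1.0 0.0
   vertex 5.6 0.4 1.8
  endloop
 endfacet
 facet normal 0.080 0.404 -0.911
  outer loop
   vertex 5.0 1.8 0.6
   vertex 2.2 1.0 0.0
   vertex 0.2 5.0 1.6
  endloop
 endfacet
 facet normal 0.320 -0.534 -0.783
  outer loop
   vertex 5.0 1.8 0.6
   vertex 5.6 0.4 1.8
   vertex 2.2 1.0 0.0
  endloop
 endfacet
 facet normal -0.867 -0.483 0.124
  outer loop
   vertex 0.4 5.0 3.0
   vertex 0.2 5.0 1.6
   vertex 2.2 1.0 0.0
  endloop
 endfacet
 facet normal -0.521 -0.650 0.553
  outer loop
   vertex 0.4 5.0 3.0
   vertex 2.2 1.0 0.0
   vertex 1.0 5.2 3.8
  endloop
 endfacet
 facet normal 0.208 0.562 -0.801
  outer loop
   vertex 4.2 5.8 3.2
   vertex 5.0 1.8 0.6
   vertex 0.2 5.0 1.6
  endloop
 endfacet
 facet normal 0.216 -0.192 0.957
  outer loop
   vertex 4.2 5.8 3.2
   vertex 1.0 5.2 3.8
   vertex 5.6 0.4 1.8
  endloop
 endfacet
 facet normal 0.948 0.283 -0.144
  outer loop
   vertex 4.2 5.8 3.2
   vertex 5.6 0.4 1.8
   vertex 5.0 1.8 0.6
  endloop
 endfacet
 facet normal 0.170 0.644 -0.746
  outer loop
   vertex 0.8 6.0 2.6
   vertex 4.2 5.8 3.2
   vertex 0.2 5.0 1.6
  endloop
 endfacet
 facet normal -0.050 0.827 0.560
  outer loop
   vertex 0.8 6.0 2.6
   vertex 1.0 5.2 3.8
   vertex 4.2 5.8 3.2
  endloop
 endfacet
 facet normal -0.902 0.412 0.129
  outer loop
   vertex 0.8 6.0 2.6
   vertex 0.2 5.0 1.6
   vertex 0.4 5.0 3.0
  endloop
 endfacet
 facet normal -0.755 0.480 0.446
  outer loop
   vertex 0.8 6.0 2.6
   vertex 0.4 5.0 3.0
   vertex 1.0 5.2 3.8
  endloop
 endfacet
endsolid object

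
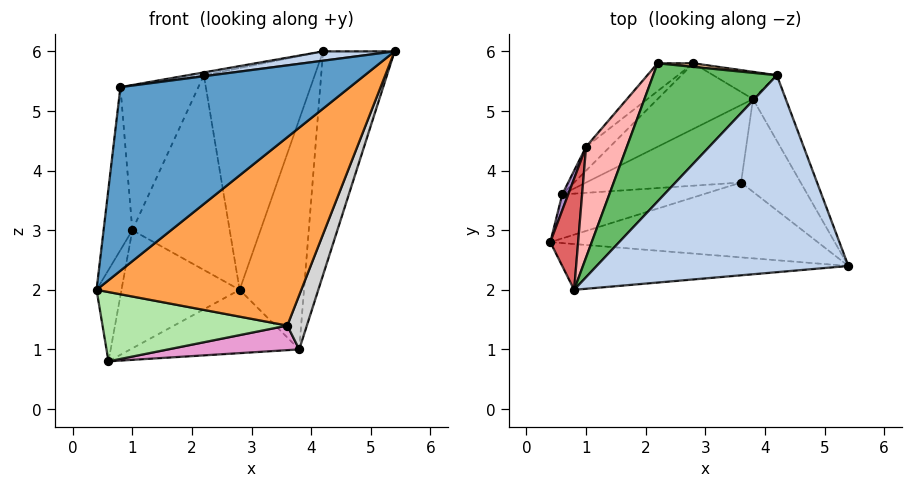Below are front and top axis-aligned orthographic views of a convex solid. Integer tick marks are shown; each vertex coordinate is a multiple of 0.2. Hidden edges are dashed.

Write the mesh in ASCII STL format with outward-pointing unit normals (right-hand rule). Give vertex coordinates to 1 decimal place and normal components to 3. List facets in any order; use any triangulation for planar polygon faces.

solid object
 facet normal 0.115 -0.964 -0.240
  outer loop
   vertex 0.8 2.0 5.4
   vertex 0.4 2.8 2.0
   vertex 5.4 2.4 6.0
  endloop
 endfacet
 facet normal -0.125 -0.047 0.991
  outer loop
   vertex 4.2 5.6 6.0
   vertex 0.8 2.0 5.4
   vertex 5.4 2.4 6.0
  endloop
 endfacet
 facet normal 0.216 -0.907 -0.361
  outer loop
   vertex 3.6 3.8 1.4
   vertex 5.4 2.4 6.0
   vertex 0.4 2.8 2.0
  endloop
 endfacet
 facet normal 0.096 0.995 0.016
  outer loop
   vertex 2.2 5.8 5.6
   vertex 4.2 5.6 6.0
   vertex 2.8 5.8 2.0
  endloop
 endfacet
 facet normal -0.194 0.020 0.981
  outer loop
   vertex 2.2 5.8 5.6
   vertex 0.8 2.0 5.4
   vertex 4.2 5.6 6.0
  endloop
 endfacet
 facet normal 0.161 -0.833 -0.529
  outer loop
   vertex 0.6 3.6 0.8
   vertex 3.6 3.8 1.4
   vertex 0.4 2.8 2.0
  endloop
 endfacet
 facet normal -0.953 0.250 0.171
  outer loop
   vertex 1.0 4.4 3.0
   vertex 0.4 2.8 2.0
   vertex 0.8 2.0 5.4
  endloop
 endfacet
 facet normal -0.913 0.323 0.247
  outer loop
   vertex 1.0 4.4 3.0
   vertex 0.8 2.0 5.4
   vertex 2.2 5.8 5.6
  endloop
 endfacet
 facet normal -0.946 0.320 0.056
  outer loop
   vertex 1.0 4.4 3.0
   vertex 0.6 3.6 0.8
   vertex 0.4 2.8 2.0
  endloop
 endfacet
 facet normal -0.647 0.755 -0.108
  outer loop
   vertex 1.0 4.4 3.0
   vertex 2.2 5.8 5.6
   vertex 2.8 5.8 2.0
  endloop
 endfacet
 facet normal -0.657 0.739 -0.149
  outer loop
   vertex 1.0 4.4 3.0
   vertex 2.8 5.8 2.0
   vertex 0.6 3.6 0.8
  endloop
 endfacet
 facet normal -0.289 0.665 -0.688
  outer loop
   vertex 3.8 5.2 1.0
   vertex 0.6 3.6 0.8
   vertex 2.8 5.8 2.0
  endloop
 endfacet
 facet normal 0.206 -0.296 -0.933
  outer loop
   vertex 3.8 5.2 1.0
   vertex 3.6 3.8 1.4
   vertex 0.6 3.6 0.8
  endloop
 endfacet
 facet normal 0.431 0.896 -0.106
  outer loop
   vertex 3.8 5.2 1.0
   vertex 2.8 5.8 2.0
   vertex 4.2 5.6 6.0
  endloop
 endfacet
 facet normal 0.931 0.349 -0.102
  outer loop
   vertex 3.8 5.2 1.0
   vertex 4.2 5.6 6.0
   vertex 5.4 2.4 6.0
  endloop
 endfacet
 facet normal 0.876 -0.244 -0.417
  outer loop
   vertex 3.8 5.2 1.0
   vertex 5.4 2.4 6.0
   vertex 3.6 3.8 1.4
  endloop
 endfacet
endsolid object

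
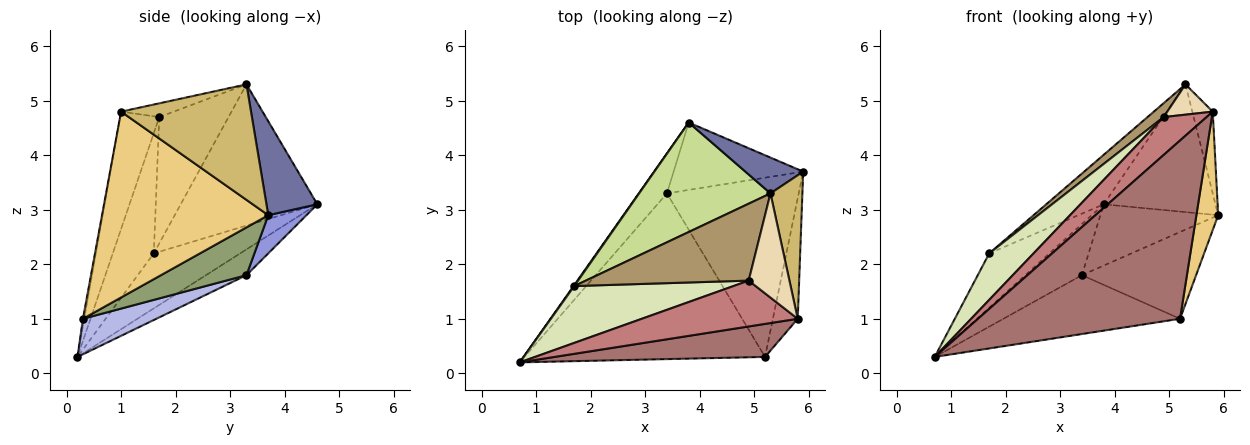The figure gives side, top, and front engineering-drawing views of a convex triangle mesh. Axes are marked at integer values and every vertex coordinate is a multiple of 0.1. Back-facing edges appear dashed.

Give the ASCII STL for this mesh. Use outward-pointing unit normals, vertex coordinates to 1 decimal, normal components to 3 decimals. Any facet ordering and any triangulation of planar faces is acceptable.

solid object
 facet normal 0.401 0.882 0.247
  outer loop
   vertex 5.3 3.3 5.3
   vertex 5.9 3.7 2.9
   vertex 3.8 4.6 3.1
  endloop
 endfacet
 facet normal -0.491 0.687 -0.536
  outer loop
   vertex 3.4 3.3 1.8
   vertex 0.7 0.2 0.3
   vertex 3.8 4.6 3.1
  endloop
 endfacet
 facet normal 0.213 0.657 -0.723
  outer loop
   vertex 3.4 3.3 1.8
   vertex 3.8 4.6 3.1
   vertex 5.9 3.7 2.9
  endloop
 endfacet
 facet normal 0.138 0.332 -0.933
  outer loop
   vertex 3.4 3.3 1.8
   vertex 5.2 0.3 1.0
   vertex 0.7 0.2 0.3
  endloop
 endfacet
 facet normal 0.310 0.414 -0.856
  outer loop
   vertex 3.4 3.3 1.8
   vertex 5.9 3.7 2.9
   vertex 5.2 0.3 1.0
  endloop
 endfacet
 facet normal -0.821 0.571 0.011
  outer loop
   vertex 1.7 1.6 2.2
   vertex 3.8 4.6 3.1
   vertex 0.7 0.2 0.3
  endloop
 endfacet
 facet normal -0.700 0.294 0.651
  outer loop
   vertex 1.7 1.6 2.2
   vertex 5.3 3.3 5.3
   vertex 3.8 4.6 3.1
  endloop
 endfacet
 facet normal -0.505 -0.546 0.668
  outer loop
   vertex 4.9 1.7 4.7
   vertex 1.7 1.6 2.2
   vertex 0.7 0.2 0.3
  endloop
 endfacet
 facet normal -0.607 -0.142 0.782
  outer loop
   vertex 4.9 1.7 4.7
   vertex 5.3 3.3 5.3
   vertex 1.7 1.6 2.2
  endloop
 endfacet
 facet normal 0.953 0.150 0.263
  outer loop
   vertex 5.8 1.0 4.8
   vertex 5.9 3.7 2.9
   vertex 5.3 3.3 5.3
  endloop
 endfacet
 facet normal 0.983 -0.129 -0.131
  outer loop
   vertex 5.8 1.0 4.8
   vertex 5.2 0.3 1.0
   vertex 5.9 3.7 2.9
  endloop
 endfacet
 facet normal -0.308 -0.266 0.914
  outer loop
   vertex 5.8 1.0 4.8
   vertex 5.3 3.3 5.3
   vertex 4.9 1.7 4.7
  endloop
 endfacet
 facet normal -0.006 -0.983 0.182
  outer loop
   vertex 5.8 1.0 4.8
   vertex 0.7 0.2 0.3
   vertex 5.2 0.3 1.0
  endloop
 endfacet
 facet normal -0.502 -0.550 0.667
  outer loop
   vertex 5.8 1.0 4.8
   vertex 4.9 1.7 4.7
   vertex 0.7 0.2 0.3
  endloop
 endfacet
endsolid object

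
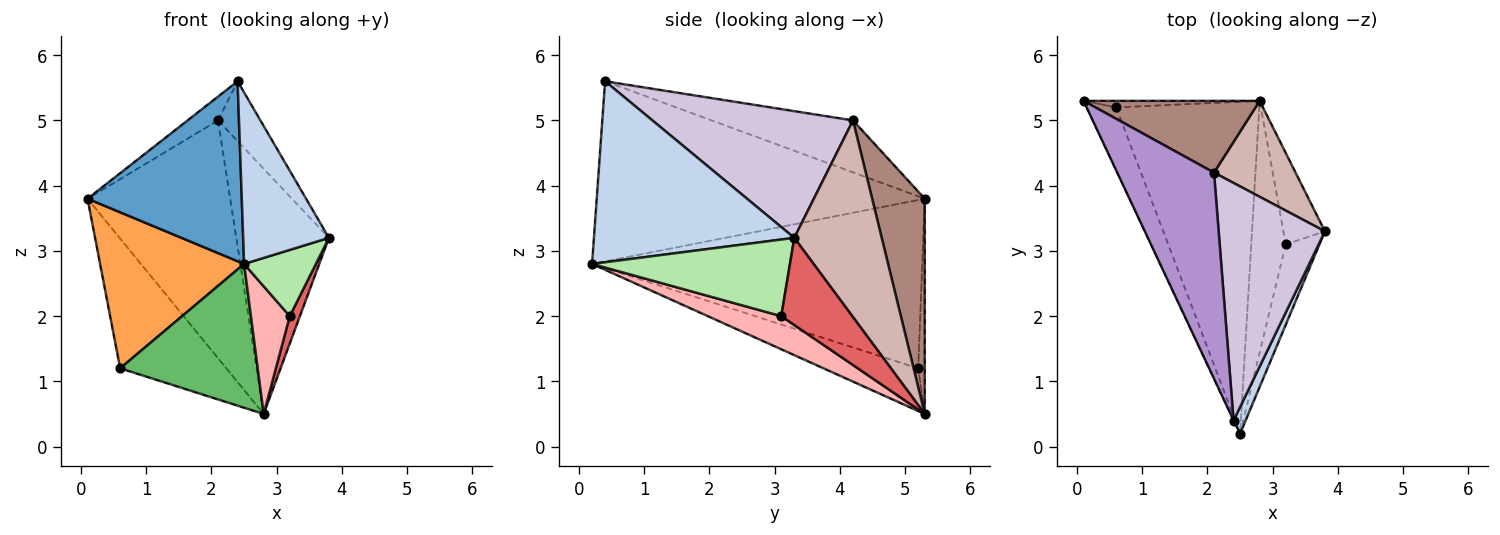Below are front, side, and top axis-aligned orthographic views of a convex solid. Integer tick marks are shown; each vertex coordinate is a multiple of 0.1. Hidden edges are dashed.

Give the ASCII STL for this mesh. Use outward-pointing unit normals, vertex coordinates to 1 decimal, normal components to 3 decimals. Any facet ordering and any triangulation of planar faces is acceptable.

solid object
 facet normal -0.905 -0.425 -0.002
  outer loop
   vertex 2.4 0.4 5.6
   vertex 0.1 5.3 3.8
   vertex 2.5 0.2 2.8
  endloop
 endfacet
 facet normal 0.918 -0.393 0.061
  outer loop
   vertex 2.4 0.4 5.6
   vertex 2.5 0.2 2.8
   vertex 3.8 3.3 3.2
  endloop
 endfacet
 facet normal -0.905 -0.395 -0.159
  outer loop
   vertex 0.6 5.2 1.2
   vertex 2.5 0.2 2.8
   vertex 0.1 5.3 3.8
  endloop
 endfacet
 facet normal -0.061 0.997 -0.050
  outer loop
   vertex 0.6 5.2 1.2
   vertex 0.1 5.3 3.8
   vertex 2.8 5.3 0.5
  endloop
 endfacet
 facet normal -0.264 -0.384 -0.885
  outer loop
   vertex 0.6 5.2 1.2
   vertex 2.8 5.3 0.5
   vertex 2.5 0.2 2.8
  endloop
 endfacet
 facet normal 0.869 -0.315 -0.382
  outer loop
   vertex 3.2 3.1 2.0
   vertex 3.8 3.3 3.2
   vertex 2.5 0.2 2.8
  endloop
 endfacet
 facet normal 0.895 -0.128 -0.426
  outer loop
   vertex 3.2 3.1 2.0
   vertex 2.8 5.3 0.5
   vertex 3.8 3.3 3.2
  endloop
 endfacet
 facet normal 0.650 -0.344 -0.678
  outer loop
   vertex 3.2 3.1 2.0
   vertex 2.5 0.2 2.8
   vertex 2.8 5.3 0.5
  endloop
 endfacet
 facet normal -0.470 0.101 0.877
  outer loop
   vertex 2.1 4.2 5.0
   vertex 0.1 5.3 3.8
   vertex 2.4 0.4 5.6
  endloop
 endfacet
 facet normal 0.756 0.160 0.634
  outer loop
   vertex 2.1 4.2 5.0
   vertex 2.4 0.4 5.6
   vertex 3.8 3.3 3.2
  endloop
 endfacet
 facet normal 0.333 0.903 0.272
  outer loop
   vertex 2.1 4.2 5.0
   vertex 2.8 5.3 0.5
   vertex 0.1 5.3 3.8
  endloop
 endfacet
 facet normal 0.660 0.700 0.274
  outer loop
   vertex 2.1 4.2 5.0
   vertex 3.8 3.3 3.2
   vertex 2.8 5.3 0.5
  endloop
 endfacet
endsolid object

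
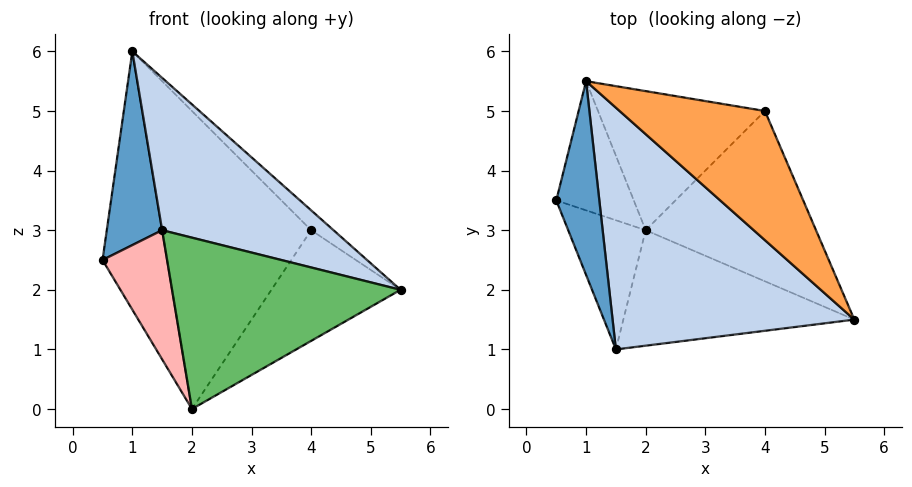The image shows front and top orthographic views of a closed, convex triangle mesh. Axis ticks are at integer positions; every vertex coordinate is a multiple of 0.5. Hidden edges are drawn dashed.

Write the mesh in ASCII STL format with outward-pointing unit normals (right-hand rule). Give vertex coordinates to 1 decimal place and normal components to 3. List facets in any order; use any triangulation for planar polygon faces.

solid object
 facet normal -0.905 -0.302 0.302
  outer loop
   vertex 1.5 1.0 3.0
   vertex 1.0 5.5 6.0
   vertex 0.5 3.5 2.5
  endloop
 endfacet
 facet normal 0.268 -0.514 0.815
  outer loop
   vertex 1.5 1.0 3.0
   vertex 5.5 1.5 2.0
   vertex 1.0 5.5 6.0
  endloop
 endfacet
 facet normal 0.712 0.107 0.694
  outer loop
   vertex 4.0 5.0 3.0
   vertex 1.0 5.5 6.0
   vertex 5.5 1.5 2.0
  endloop
 endfacet
 facet normal 0.580 0.444 -0.683
  outer loop
   vertex 2.0 3.0 0.0
   vertex 4.0 5.0 3.0
   vertex 5.5 1.5 2.0
  endloop
 endfacet
 facet normal -0.036 -0.829 -0.558
  outer loop
   vertex 2.0 3.0 0.0
   vertex 5.5 1.5 2.0
   vertex 1.5 1.0 3.0
  endloop
 endfacet
 facet normal -0.408 0.816 -0.408
  outer loop
   vertex 2.0 3.0 0.0
   vertex 0.5 3.5 2.5
   vertex 1.0 5.5 6.0
  endloop
 endfacet
 facet normal -0.262 0.874 -0.408
  outer loop
   vertex 2.0 3.0 0.0
   vertex 1.0 5.5 6.0
   vertex 4.0 5.0 3.0
  endloop
 endfacet
 facet normal -0.816 -0.408 -0.408
  outer loop
   vertex 2.0 3.0 0.0
   vertex 1.5 1.0 3.0
   vertex 0.5 3.5 2.5
  endloop
 endfacet
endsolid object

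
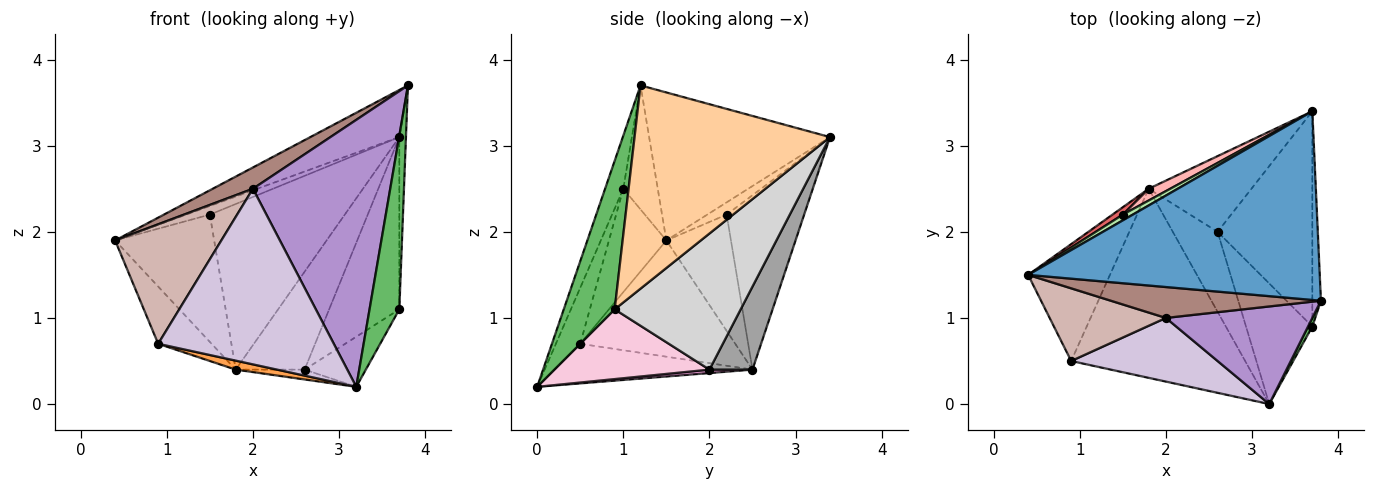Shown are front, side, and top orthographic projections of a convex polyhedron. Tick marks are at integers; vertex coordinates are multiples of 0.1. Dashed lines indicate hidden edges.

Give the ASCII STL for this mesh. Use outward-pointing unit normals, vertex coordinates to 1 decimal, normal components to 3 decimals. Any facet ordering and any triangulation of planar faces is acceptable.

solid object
 facet normal -0.442 0.217 0.870
  outer loop
   vertex 3.7 3.4 3.1
   vertex 0.4 1.5 1.9
   vertex 3.8 1.2 3.7
  endloop
 endfacet
 facet normal -0.787 0.271 -0.554
  outer loop
   vertex 0.9 0.5 0.7
   vertex 0.4 1.5 1.9
   vertex 1.8 2.5 0.4
  endloop
 endfacet
 facet normal -0.222 -0.046 -0.974
  outer loop
   vertex 0.9 0.5 0.7
   vertex 1.8 2.5 0.4
   vertex 3.2 0.0 0.2
  endloop
 endfacet
 facet normal 0.999 0.034 -0.042
  outer loop
   vertex 3.7 0.9 1.1
   vertex 3.7 3.4 3.1
   vertex 3.8 1.2 3.7
  endloop
 endfacet
 facet normal 0.863 -0.504 0.025
  outer loop
   vertex 3.7 0.9 1.1
   vertex 3.8 1.2 3.7
   vertex 3.2 0.0 0.2
  endloop
 endfacet
 facet normal -0.563 0.688 0.459
  outer loop
   vertex 1.5 2.2 2.2
   vertex 0.4 1.5 1.9
   vertex 3.7 3.4 3.1
  endloop
 endfacet
 facet normal -0.546 0.837 0.048
  outer loop
   vertex 1.5 2.2 2.2
   vertex 1.8 2.5 0.4
   vertex 0.4 1.5 1.9
  endloop
 endfacet
 facet normal -0.497 0.865 0.061
  outer loop
   vertex 1.5 2.2 2.2
   vertex 3.7 3.4 3.1
   vertex 1.8 2.5 0.4
  endloop
 endfacet
 facet normal -0.124 -0.932 0.341
  outer loop
   vertex 2.0 1.0 2.5
   vertex 3.2 0.0 0.2
   vertex 3.8 1.2 3.7
  endloop
 endfacet
 facet normal -0.129 -0.932 0.338
  outer loop
   vertex 2.0 1.0 2.5
   vertex 0.9 0.5 0.7
   vertex 3.2 0.0 0.2
  endloop
 endfacet
 facet normal -0.437 -0.510 0.741
  outer loop
   vertex 2.0 1.0 2.5
   vertex 3.8 1.2 3.7
   vertex 0.4 1.5 1.9
  endloop
 endfacet
 facet normal -0.419 -0.776 0.472
  outer loop
   vertex 2.0 1.0 2.5
   vertex 0.4 1.5 1.9
   vertex 0.9 0.5 0.7
  endloop
 endfacet
 facet normal 0.076 0.122 -0.990
  outer loop
   vertex 2.6 2.0 0.4
   vertex 3.2 0.0 0.2
   vertex 1.8 2.5 0.4
  endloop
 endfacet
 facet normal 0.697 0.275 -0.662
  outer loop
   vertex 2.6 2.0 0.4
   vertex 3.7 0.9 1.1
   vertex 3.2 0.0 0.2
  endloop
 endfacet
 facet normal 0.443 0.709 -0.548
  outer loop
   vertex 2.6 2.0 0.4
   vertex 1.8 2.5 0.4
   vertex 3.7 3.4 3.1
  endloop
 endfacet
 facet normal 0.746 0.416 -0.520
  outer loop
   vertex 2.6 2.0 0.4
   vertex 3.7 3.4 3.1
   vertex 3.7 0.9 1.1
  endloop
 endfacet
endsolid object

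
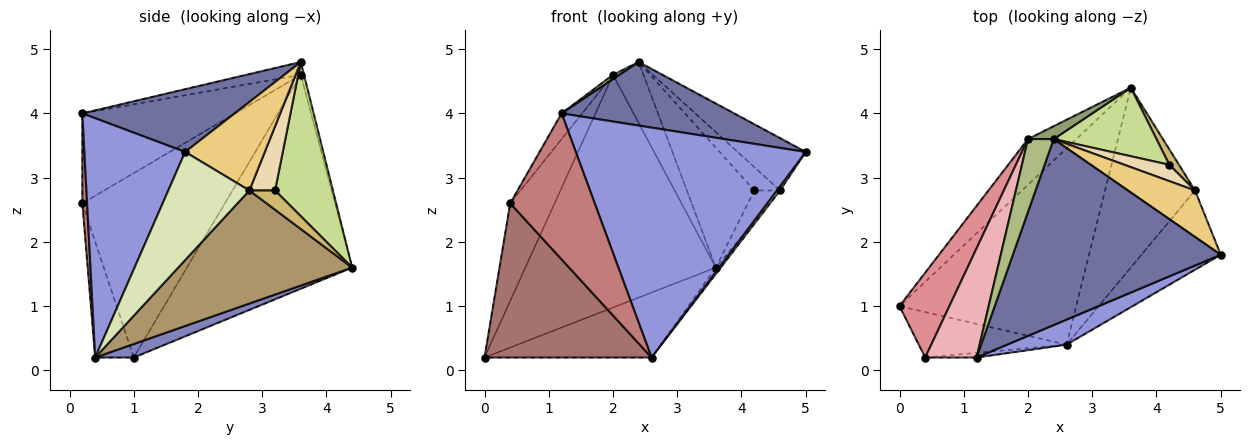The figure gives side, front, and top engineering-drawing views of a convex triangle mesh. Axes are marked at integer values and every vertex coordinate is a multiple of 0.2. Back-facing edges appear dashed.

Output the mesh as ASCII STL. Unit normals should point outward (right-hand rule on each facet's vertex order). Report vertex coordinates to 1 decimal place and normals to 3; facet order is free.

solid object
 facet normal 0.275 -0.311 0.910
  outer loop
   vertex 1.2 0.2 4.0
   vertex 5.0 1.8 3.4
   vertex 2.4 3.6 4.8
  endloop
 endfacet
 facet normal 0.072 0.313 -0.947
  outer loop
   vertex 2.6 0.4 0.2
   vertex 0.0 1.0 0.2
   vertex 3.6 4.4 1.6
  endloop
 endfacet
 facet normal 0.399 -0.911 0.099
  outer loop
   vertex 2.6 0.4 0.2
   vertex 5.0 1.8 3.4
   vertex 1.2 0.2 4.0
  endloop
 endfacet
 facet normal -0.648 0.747 -0.147
  outer loop
   vertex 2.0 3.6 4.6
   vertex 3.6 4.4 1.6
   vertex 0.0 1.0 0.2
  endloop
 endfacet
 facet normal -0.102 0.973 0.205
  outer loop
   vertex 2.0 3.6 4.6
   vertex 2.4 3.6 4.8
   vertex 3.6 4.4 1.6
  endloop
 endfacet
 facet normal -0.447 -0.053 0.893
  outer loop
   vertex 2.0 3.6 4.6
   vertex 1.2 0.2 4.0
   vertex 2.4 3.6 4.8
  endloop
 endfacet
 facet normal 0.597 0.697 0.398
  outer loop
   vertex 4.2 3.2 2.8
   vertex 3.6 4.4 1.6
   vertex 2.4 3.6 4.8
  endloop
 endfacet
 facet normal 0.806 -0.032 -0.591
  outer loop
   vertex 4.6 2.8 2.8
   vertex 5.0 1.8 3.4
   vertex 2.6 0.4 0.2
  endloop
 endfacet
 facet normal 0.782 0.022 -0.622
  outer loop
   vertex 4.6 2.8 2.8
   vertex 2.6 0.4 0.2
   vertex 3.6 4.4 1.6
  endloop
 endfacet
 facet normal 0.667 0.667 0.333
  outer loop
   vertex 4.6 2.8 2.8
   vertex 3.6 4.4 1.6
   vertex 4.2 3.2 2.8
  endloop
 endfacet
 facet normal 0.659 0.563 0.499
  outer loop
   vertex 4.6 2.8 2.8
   vertex 2.4 3.6 4.8
   vertex 5.0 1.8 3.4
  endloop
 endfacet
 facet normal 0.634 0.634 0.444
  outer loop
   vertex 4.6 2.8 2.8
   vertex 4.2 3.2 2.8
   vertex 2.4 3.6 4.8
  endloop
 endfacet
 facet normal -0.216 -0.937 -0.276
  outer loop
   vertex 0.4 0.2 2.6
   vertex 0.0 1.0 0.2
   vertex 2.6 0.4 0.2
  endloop
 endfacet
 facet normal 0.056 -0.998 -0.032
  outer loop
   vertex 0.4 0.2 2.6
   vertex 2.6 0.4 0.2
   vertex 1.2 0.2 4.0
  endloop
 endfacet
 facet normal -0.924 0.288 0.250
  outer loop
   vertex 0.4 0.2 2.6
   vertex 2.0 3.6 4.6
   vertex 0.0 1.0 0.2
  endloop
 endfacet
 facet normal -0.862 0.116 0.493
  outer loop
   vertex 0.4 0.2 2.6
   vertex 1.2 0.2 4.0
   vertex 2.0 3.6 4.6
  endloop
 endfacet
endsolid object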